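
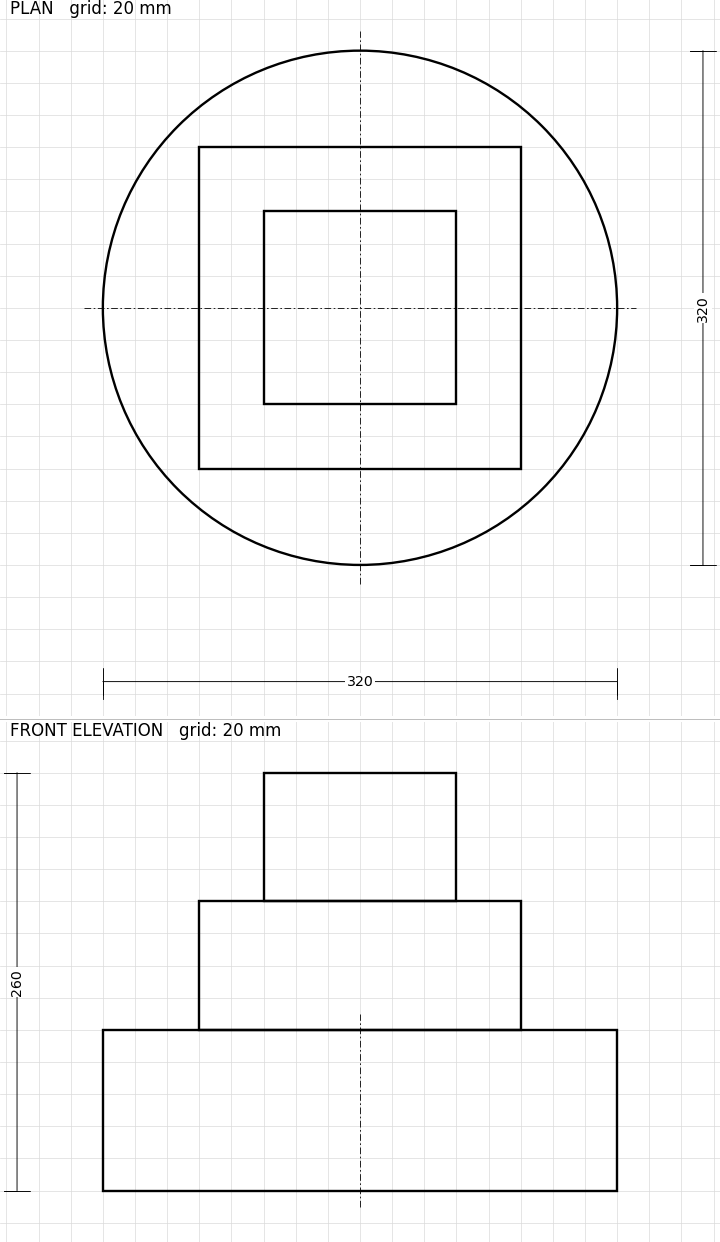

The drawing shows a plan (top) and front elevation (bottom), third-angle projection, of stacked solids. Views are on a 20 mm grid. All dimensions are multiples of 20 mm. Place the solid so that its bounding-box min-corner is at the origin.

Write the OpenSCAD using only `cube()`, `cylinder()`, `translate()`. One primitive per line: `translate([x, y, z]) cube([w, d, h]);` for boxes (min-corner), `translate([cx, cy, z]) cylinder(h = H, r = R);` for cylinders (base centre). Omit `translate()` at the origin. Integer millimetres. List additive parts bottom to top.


translate([160, 160, 0]) cylinder(h = 100, r = 160);
translate([60, 60, 100]) cube([200, 200, 80]);
translate([100, 100, 180]) cube([120, 120, 80]);


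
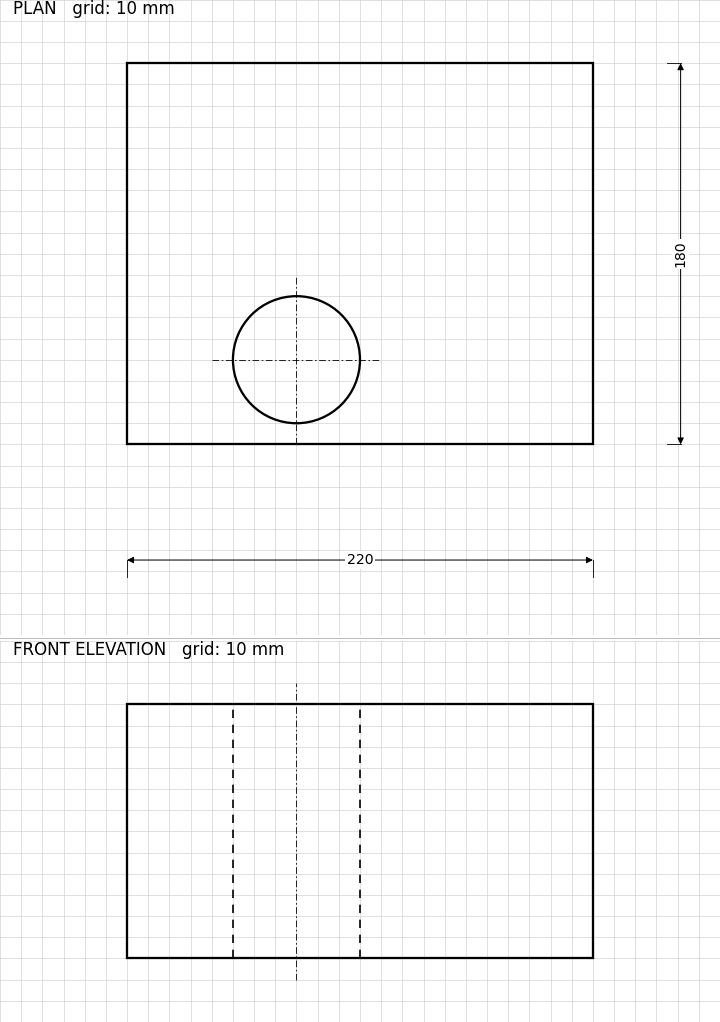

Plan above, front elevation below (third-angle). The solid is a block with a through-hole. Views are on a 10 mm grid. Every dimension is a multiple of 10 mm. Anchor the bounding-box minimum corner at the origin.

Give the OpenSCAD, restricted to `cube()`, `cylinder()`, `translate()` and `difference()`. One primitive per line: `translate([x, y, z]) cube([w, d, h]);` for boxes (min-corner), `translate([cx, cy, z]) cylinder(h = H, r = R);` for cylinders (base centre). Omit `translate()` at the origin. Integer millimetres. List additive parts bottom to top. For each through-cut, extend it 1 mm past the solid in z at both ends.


difference() {
  cube([220, 180, 120]);
  translate([80, 40, -1]) cylinder(h = 122, r = 30);
}


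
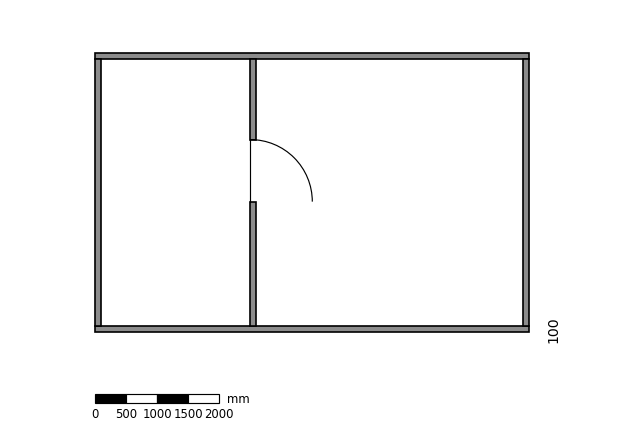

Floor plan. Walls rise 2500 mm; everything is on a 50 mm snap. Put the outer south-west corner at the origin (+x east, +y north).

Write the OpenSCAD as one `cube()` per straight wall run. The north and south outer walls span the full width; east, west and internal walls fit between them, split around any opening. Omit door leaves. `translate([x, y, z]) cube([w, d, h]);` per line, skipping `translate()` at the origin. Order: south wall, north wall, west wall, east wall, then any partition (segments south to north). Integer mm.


cube([7000, 100, 2500]);
translate([0, 4400, 0]) cube([7000, 100, 2500]);
translate([0, 100, 0]) cube([100, 4300, 2500]);
translate([6900, 100, 0]) cube([100, 4300, 2500]);
translate([2500, 100, 0]) cube([100, 2000, 2500]);
translate([2500, 3100, 0]) cube([100, 1300, 2500]);


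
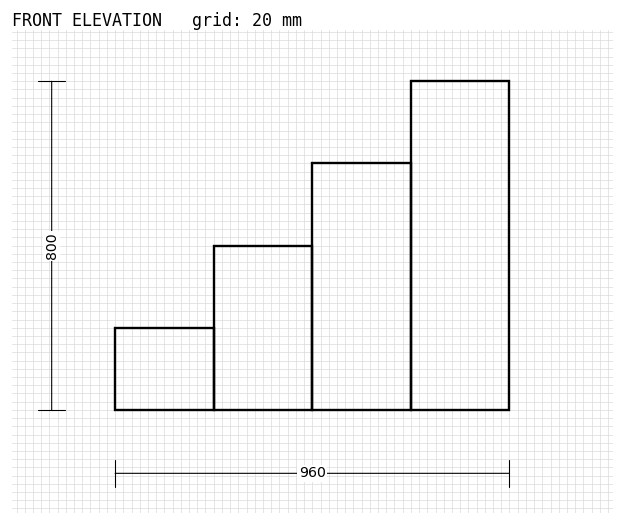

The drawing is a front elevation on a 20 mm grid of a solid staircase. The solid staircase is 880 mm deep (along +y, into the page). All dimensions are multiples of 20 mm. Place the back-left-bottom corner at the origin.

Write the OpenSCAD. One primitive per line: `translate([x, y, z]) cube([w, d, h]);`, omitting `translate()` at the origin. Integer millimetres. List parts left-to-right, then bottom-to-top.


cube([240, 880, 200]);
translate([240, 0, 0]) cube([240, 880, 400]);
translate([480, 0, 0]) cube([240, 880, 600]);
translate([720, 0, 0]) cube([240, 880, 800]);


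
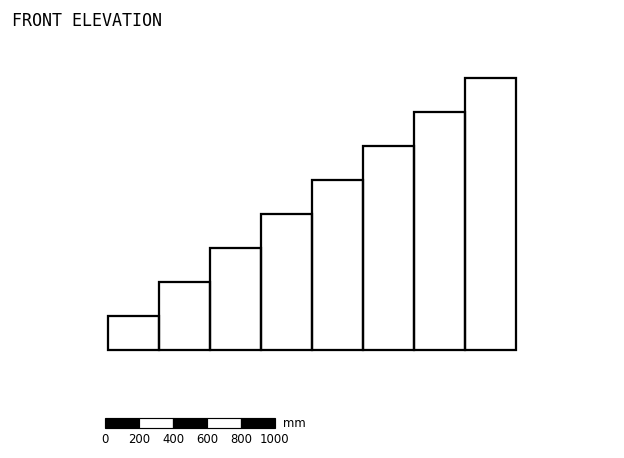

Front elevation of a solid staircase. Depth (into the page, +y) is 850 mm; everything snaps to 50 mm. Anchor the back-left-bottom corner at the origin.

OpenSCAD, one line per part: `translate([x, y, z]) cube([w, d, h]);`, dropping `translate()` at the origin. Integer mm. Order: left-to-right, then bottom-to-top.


cube([300, 850, 200]);
translate([300, 0, 0]) cube([300, 850, 400]);
translate([600, 0, 0]) cube([300, 850, 600]);
translate([900, 0, 0]) cube([300, 850, 800]);
translate([1200, 0, 0]) cube([300, 850, 1000]);
translate([1500, 0, 0]) cube([300, 850, 1200]);
translate([1800, 0, 0]) cube([300, 850, 1400]);
translate([2100, 0, 0]) cube([300, 850, 1600]);


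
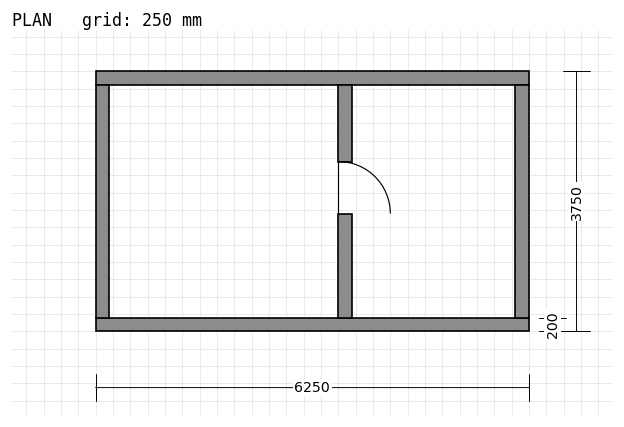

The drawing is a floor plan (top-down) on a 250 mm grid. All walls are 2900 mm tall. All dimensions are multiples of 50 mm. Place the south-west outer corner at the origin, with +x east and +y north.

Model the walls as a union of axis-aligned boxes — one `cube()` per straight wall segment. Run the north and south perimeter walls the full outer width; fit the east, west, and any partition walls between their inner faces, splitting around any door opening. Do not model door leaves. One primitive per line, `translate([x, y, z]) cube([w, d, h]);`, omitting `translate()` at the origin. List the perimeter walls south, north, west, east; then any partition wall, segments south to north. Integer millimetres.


cube([6250, 200, 2900]);
translate([0, 3550, 0]) cube([6250, 200, 2900]);
translate([0, 200, 0]) cube([200, 3350, 2900]);
translate([6050, 200, 0]) cube([200, 3350, 2900]);
translate([3500, 200, 0]) cube([200, 1500, 2900]);
translate([3500, 2450, 0]) cube([200, 1100, 2900]);


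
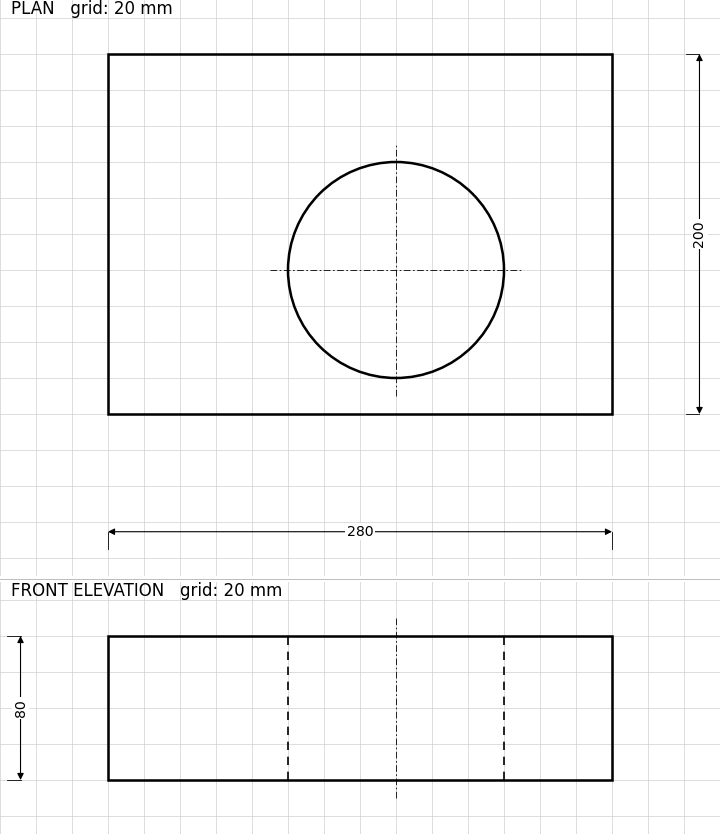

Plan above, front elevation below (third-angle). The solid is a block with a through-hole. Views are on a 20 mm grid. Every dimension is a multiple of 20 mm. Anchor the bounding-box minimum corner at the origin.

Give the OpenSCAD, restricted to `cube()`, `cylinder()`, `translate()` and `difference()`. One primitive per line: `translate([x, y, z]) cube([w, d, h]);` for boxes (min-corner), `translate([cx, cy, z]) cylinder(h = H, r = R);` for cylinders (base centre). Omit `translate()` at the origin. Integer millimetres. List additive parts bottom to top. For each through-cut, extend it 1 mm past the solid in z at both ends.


difference() {
  cube([280, 200, 80]);
  translate([160, 80, -1]) cylinder(h = 82, r = 60);
}


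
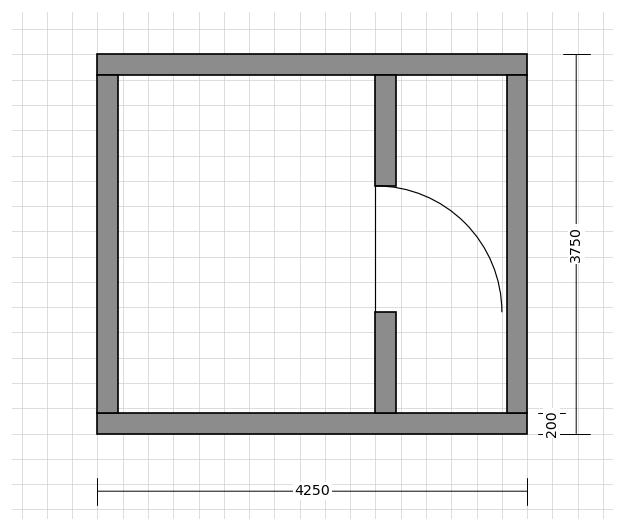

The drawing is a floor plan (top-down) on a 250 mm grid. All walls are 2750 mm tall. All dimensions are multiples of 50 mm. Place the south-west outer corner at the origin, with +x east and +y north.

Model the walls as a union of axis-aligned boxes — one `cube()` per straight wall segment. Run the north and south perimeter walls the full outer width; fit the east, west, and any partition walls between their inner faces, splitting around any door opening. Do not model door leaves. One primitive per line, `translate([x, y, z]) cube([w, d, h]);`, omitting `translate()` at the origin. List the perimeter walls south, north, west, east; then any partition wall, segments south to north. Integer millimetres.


cube([4250, 200, 2750]);
translate([0, 3550, 0]) cube([4250, 200, 2750]);
translate([0, 200, 0]) cube([200, 3350, 2750]);
translate([4050, 200, 0]) cube([200, 3350, 2750]);
translate([2750, 200, 0]) cube([200, 1000, 2750]);
translate([2750, 2450, 0]) cube([200, 1100, 2750]);


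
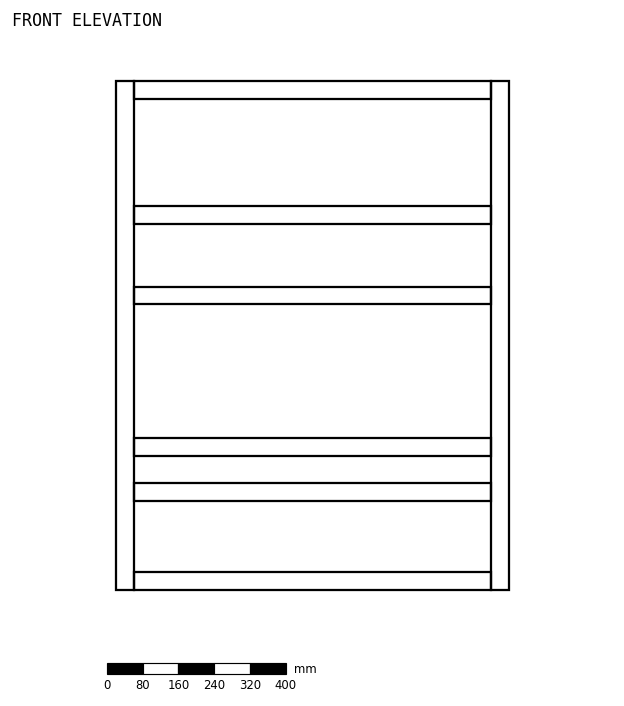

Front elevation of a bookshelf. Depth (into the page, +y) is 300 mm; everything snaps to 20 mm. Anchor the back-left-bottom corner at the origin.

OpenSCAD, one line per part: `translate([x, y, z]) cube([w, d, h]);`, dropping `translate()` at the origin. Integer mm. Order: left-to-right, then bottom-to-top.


cube([40, 300, 1140]);
translate([40, 0, 0]) cube([800, 300, 40]);
translate([40, 0, 200]) cube([800, 300, 40]);
translate([40, 0, 300]) cube([800, 300, 40]);
translate([40, 0, 640]) cube([800, 300, 40]);
translate([40, 0, 820]) cube([800, 300, 40]);
translate([40, 0, 1100]) cube([800, 300, 40]);
translate([840, 0, 0]) cube([40, 300, 1140]);


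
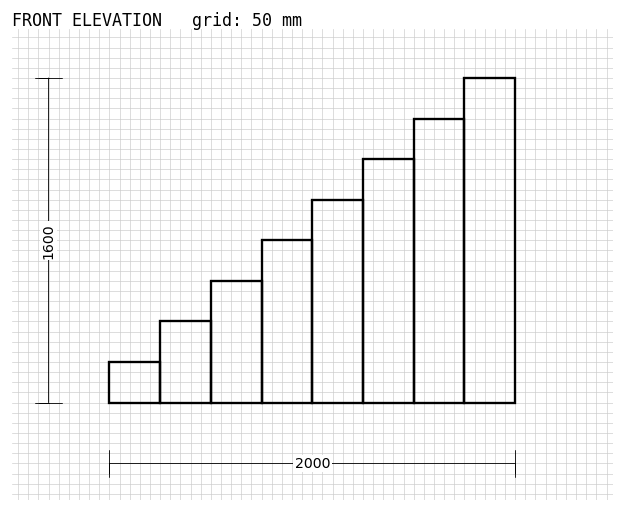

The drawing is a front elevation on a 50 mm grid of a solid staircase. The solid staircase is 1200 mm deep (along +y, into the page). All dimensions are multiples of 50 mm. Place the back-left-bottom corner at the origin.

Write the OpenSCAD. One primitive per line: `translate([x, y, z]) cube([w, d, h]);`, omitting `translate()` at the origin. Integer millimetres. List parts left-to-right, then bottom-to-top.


cube([250, 1200, 200]);
translate([250, 0, 0]) cube([250, 1200, 400]);
translate([500, 0, 0]) cube([250, 1200, 600]);
translate([750, 0, 0]) cube([250, 1200, 800]);
translate([1000, 0, 0]) cube([250, 1200, 1000]);
translate([1250, 0, 0]) cube([250, 1200, 1200]);
translate([1500, 0, 0]) cube([250, 1200, 1400]);
translate([1750, 0, 0]) cube([250, 1200, 1600]);


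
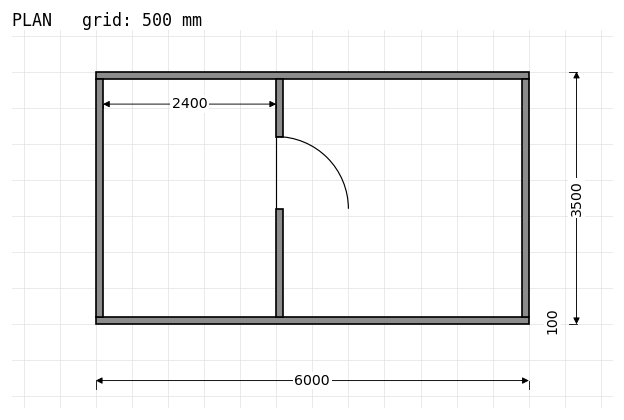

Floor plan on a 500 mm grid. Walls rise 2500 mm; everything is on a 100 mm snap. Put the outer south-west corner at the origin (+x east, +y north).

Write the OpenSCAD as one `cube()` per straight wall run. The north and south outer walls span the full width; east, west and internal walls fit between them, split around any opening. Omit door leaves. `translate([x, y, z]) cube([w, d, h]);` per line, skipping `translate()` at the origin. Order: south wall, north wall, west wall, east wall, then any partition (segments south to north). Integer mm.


cube([6000, 100, 2500]);
translate([0, 3400, 0]) cube([6000, 100, 2500]);
translate([0, 100, 0]) cube([100, 3300, 2500]);
translate([5900, 100, 0]) cube([100, 3300, 2500]);
translate([2500, 100, 0]) cube([100, 1500, 2500]);
translate([2500, 2600, 0]) cube([100, 800, 2500]);


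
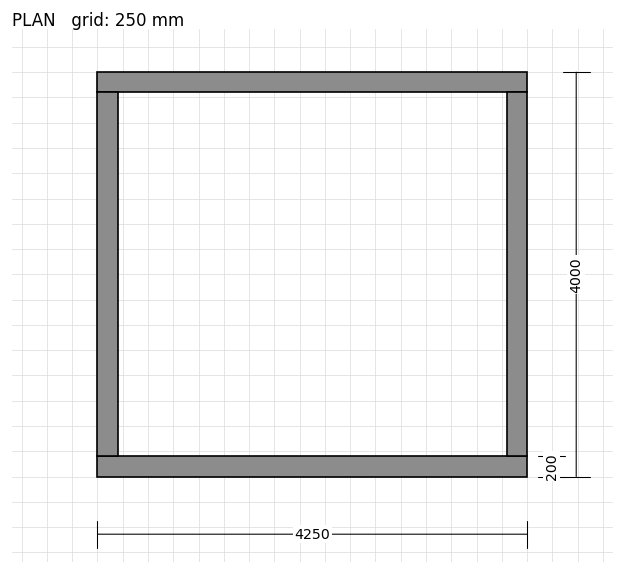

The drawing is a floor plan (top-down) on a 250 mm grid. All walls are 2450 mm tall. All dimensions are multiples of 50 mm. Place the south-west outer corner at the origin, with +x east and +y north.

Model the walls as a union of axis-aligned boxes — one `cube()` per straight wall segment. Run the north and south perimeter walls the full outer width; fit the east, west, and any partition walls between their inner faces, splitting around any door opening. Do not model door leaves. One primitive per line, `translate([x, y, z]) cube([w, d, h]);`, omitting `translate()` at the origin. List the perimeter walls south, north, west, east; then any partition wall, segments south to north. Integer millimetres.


cube([4250, 200, 2450]);
translate([0, 3800, 0]) cube([4250, 200, 2450]);
translate([0, 200, 0]) cube([200, 3600, 2450]);
translate([4050, 200, 0]) cube([200, 3600, 2450]);


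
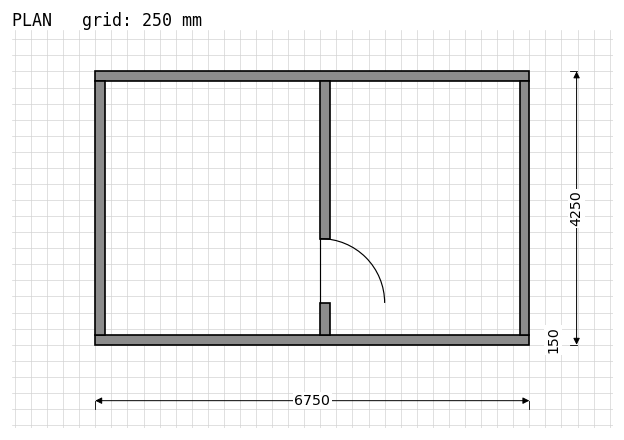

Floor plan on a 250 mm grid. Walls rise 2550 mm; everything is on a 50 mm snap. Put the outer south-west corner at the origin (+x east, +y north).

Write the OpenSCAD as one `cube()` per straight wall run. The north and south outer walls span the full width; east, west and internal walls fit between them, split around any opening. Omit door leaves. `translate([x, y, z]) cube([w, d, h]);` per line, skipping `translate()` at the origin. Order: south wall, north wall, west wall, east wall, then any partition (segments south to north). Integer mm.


cube([6750, 150, 2550]);
translate([0, 4100, 0]) cube([6750, 150, 2550]);
translate([0, 150, 0]) cube([150, 3950, 2550]);
translate([6600, 150, 0]) cube([150, 3950, 2550]);
translate([3500, 150, 0]) cube([150, 500, 2550]);
translate([3500, 1650, 0]) cube([150, 2450, 2550]);


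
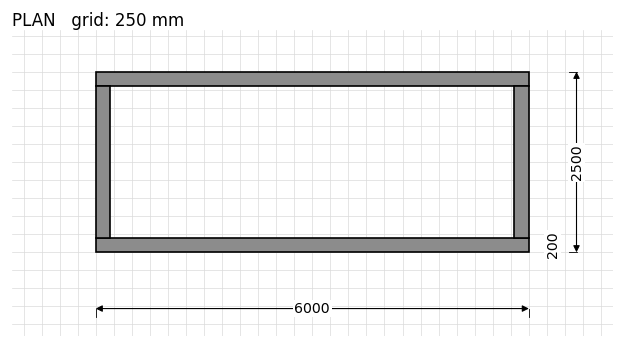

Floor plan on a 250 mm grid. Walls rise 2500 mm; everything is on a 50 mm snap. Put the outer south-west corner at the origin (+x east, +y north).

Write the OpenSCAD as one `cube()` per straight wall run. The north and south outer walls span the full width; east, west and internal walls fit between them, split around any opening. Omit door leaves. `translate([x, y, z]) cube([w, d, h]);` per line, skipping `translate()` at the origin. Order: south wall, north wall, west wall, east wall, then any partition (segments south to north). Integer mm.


cube([6000, 200, 2500]);
translate([0, 2300, 0]) cube([6000, 200, 2500]);
translate([0, 200, 0]) cube([200, 2100, 2500]);
translate([5800, 200, 0]) cube([200, 2100, 2500]);


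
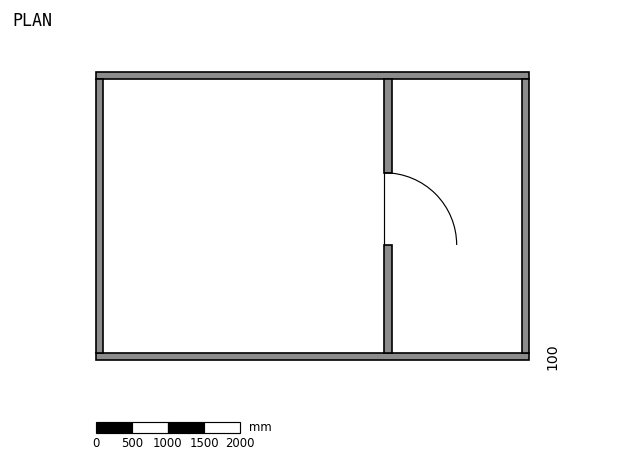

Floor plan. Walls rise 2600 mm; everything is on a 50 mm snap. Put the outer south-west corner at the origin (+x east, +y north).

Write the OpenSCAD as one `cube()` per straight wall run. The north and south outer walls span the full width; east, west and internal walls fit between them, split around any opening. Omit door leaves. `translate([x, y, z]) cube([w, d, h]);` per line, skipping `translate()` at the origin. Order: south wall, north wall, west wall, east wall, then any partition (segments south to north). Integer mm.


cube([6000, 100, 2600]);
translate([0, 3900, 0]) cube([6000, 100, 2600]);
translate([0, 100, 0]) cube([100, 3800, 2600]);
translate([5900, 100, 0]) cube([100, 3800, 2600]);
translate([4000, 100, 0]) cube([100, 1500, 2600]);
translate([4000, 2600, 0]) cube([100, 1300, 2600]);


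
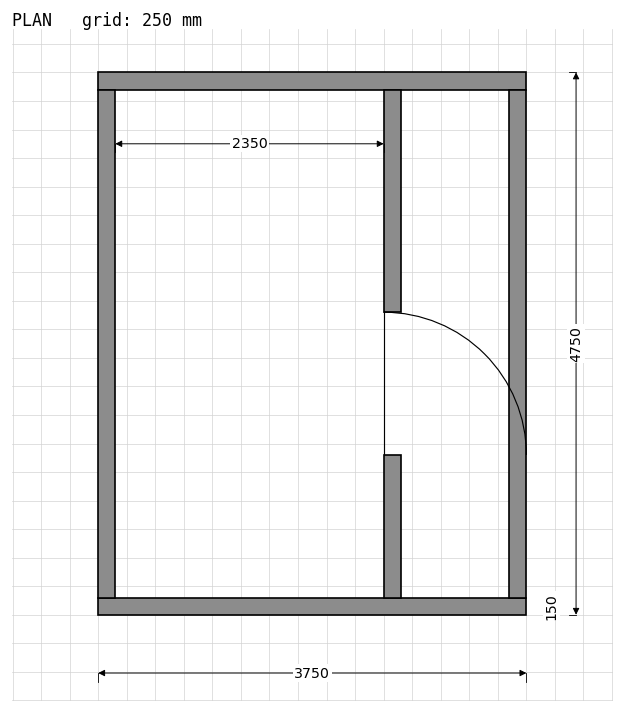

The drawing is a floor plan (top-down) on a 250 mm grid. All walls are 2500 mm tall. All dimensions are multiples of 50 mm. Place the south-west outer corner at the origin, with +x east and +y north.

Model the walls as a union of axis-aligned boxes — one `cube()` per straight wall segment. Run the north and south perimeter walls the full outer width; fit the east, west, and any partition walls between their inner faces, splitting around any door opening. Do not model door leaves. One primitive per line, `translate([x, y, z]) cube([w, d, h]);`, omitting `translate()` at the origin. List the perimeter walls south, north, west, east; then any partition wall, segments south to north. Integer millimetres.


cube([3750, 150, 2500]);
translate([0, 4600, 0]) cube([3750, 150, 2500]);
translate([0, 150, 0]) cube([150, 4450, 2500]);
translate([3600, 150, 0]) cube([150, 4450, 2500]);
translate([2500, 150, 0]) cube([150, 1250, 2500]);
translate([2500, 2650, 0]) cube([150, 1950, 2500]);


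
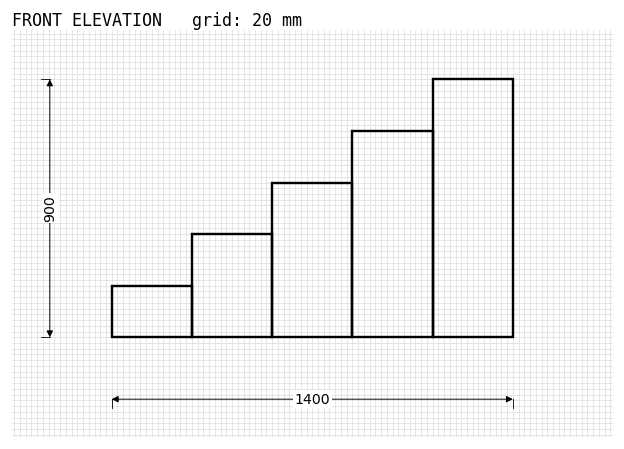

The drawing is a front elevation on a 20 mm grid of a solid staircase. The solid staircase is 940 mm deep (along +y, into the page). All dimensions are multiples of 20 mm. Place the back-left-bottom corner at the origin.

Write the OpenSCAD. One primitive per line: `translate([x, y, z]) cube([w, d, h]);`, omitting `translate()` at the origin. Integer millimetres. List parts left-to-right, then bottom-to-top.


cube([280, 940, 180]);
translate([280, 0, 0]) cube([280, 940, 360]);
translate([560, 0, 0]) cube([280, 940, 540]);
translate([840, 0, 0]) cube([280, 940, 720]);
translate([1120, 0, 0]) cube([280, 940, 900]);


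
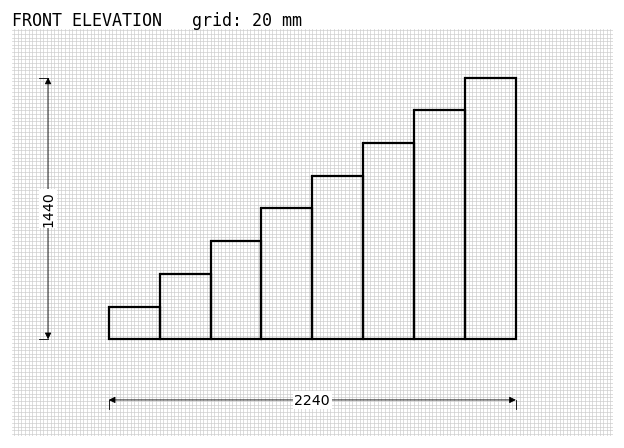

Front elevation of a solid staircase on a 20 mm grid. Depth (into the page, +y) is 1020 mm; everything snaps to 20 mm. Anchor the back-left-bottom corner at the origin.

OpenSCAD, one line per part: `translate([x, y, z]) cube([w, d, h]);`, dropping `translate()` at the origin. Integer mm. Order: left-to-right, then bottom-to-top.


cube([280, 1020, 180]);
translate([280, 0, 0]) cube([280, 1020, 360]);
translate([560, 0, 0]) cube([280, 1020, 540]);
translate([840, 0, 0]) cube([280, 1020, 720]);
translate([1120, 0, 0]) cube([280, 1020, 900]);
translate([1400, 0, 0]) cube([280, 1020, 1080]);
translate([1680, 0, 0]) cube([280, 1020, 1260]);
translate([1960, 0, 0]) cube([280, 1020, 1440]);


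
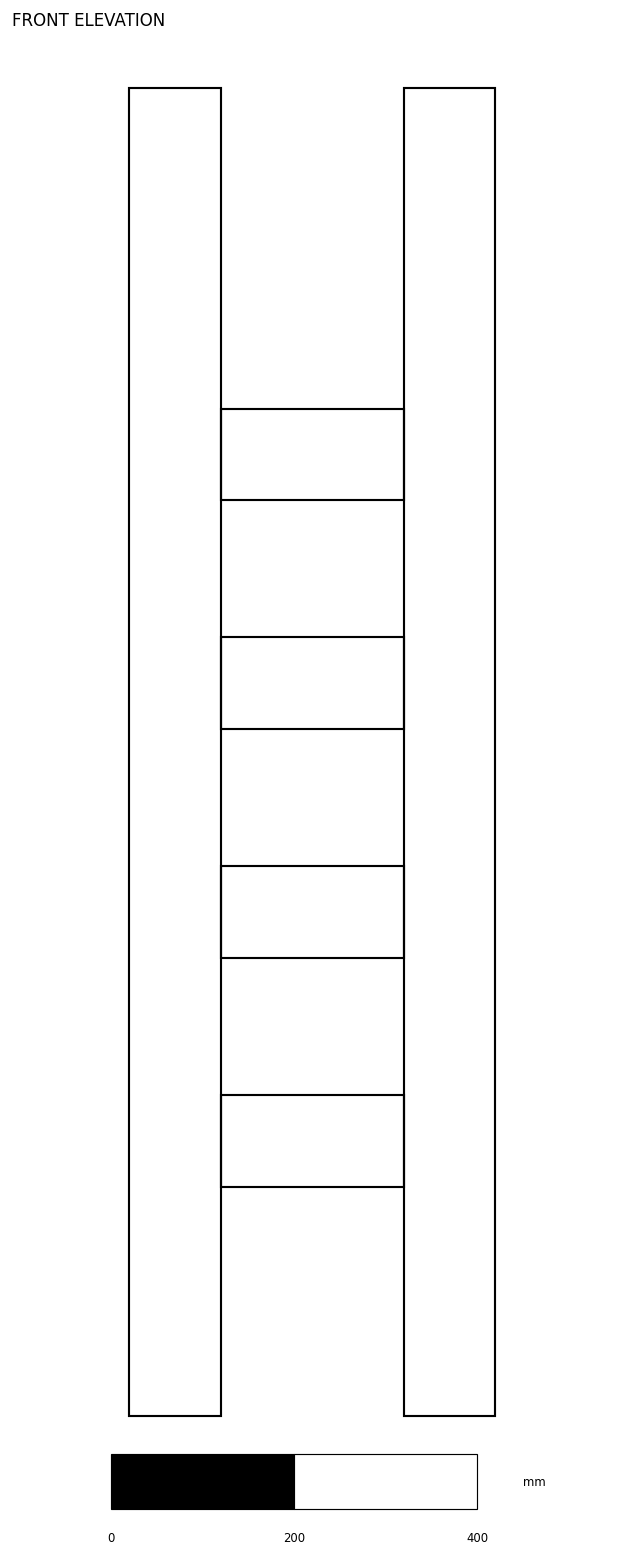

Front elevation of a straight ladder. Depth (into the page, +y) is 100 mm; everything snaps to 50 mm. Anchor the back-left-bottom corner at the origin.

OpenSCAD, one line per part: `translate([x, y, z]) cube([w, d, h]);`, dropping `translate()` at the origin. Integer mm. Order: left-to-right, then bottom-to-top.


cube([100, 100, 1450]);
translate([100, 0, 250]) cube([200, 100, 100]);
translate([100, 0, 500]) cube([200, 100, 100]);
translate([100, 0, 750]) cube([200, 100, 100]);
translate([100, 0, 1000]) cube([200, 100, 100]);
translate([300, 0, 0]) cube([100, 100, 1450]);


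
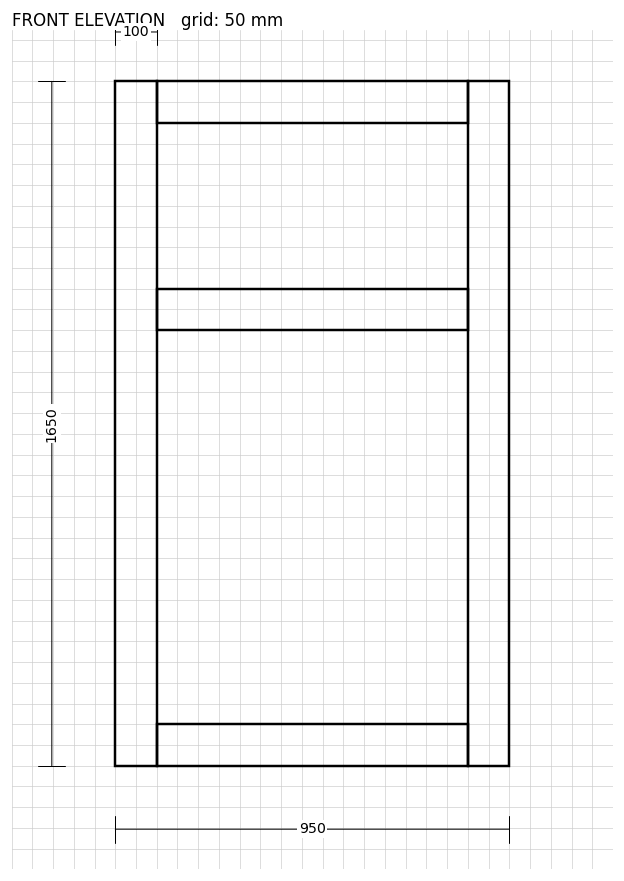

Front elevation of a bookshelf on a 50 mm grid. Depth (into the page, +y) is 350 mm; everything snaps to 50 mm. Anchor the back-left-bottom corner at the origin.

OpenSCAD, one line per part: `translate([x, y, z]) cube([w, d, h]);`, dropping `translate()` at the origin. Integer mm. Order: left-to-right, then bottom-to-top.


cube([100, 350, 1650]);
translate([100, 0, 0]) cube([750, 350, 100]);
translate([100, 0, 1050]) cube([750, 350, 100]);
translate([100, 0, 1550]) cube([750, 350, 100]);
translate([850, 0, 0]) cube([100, 350, 1650]);


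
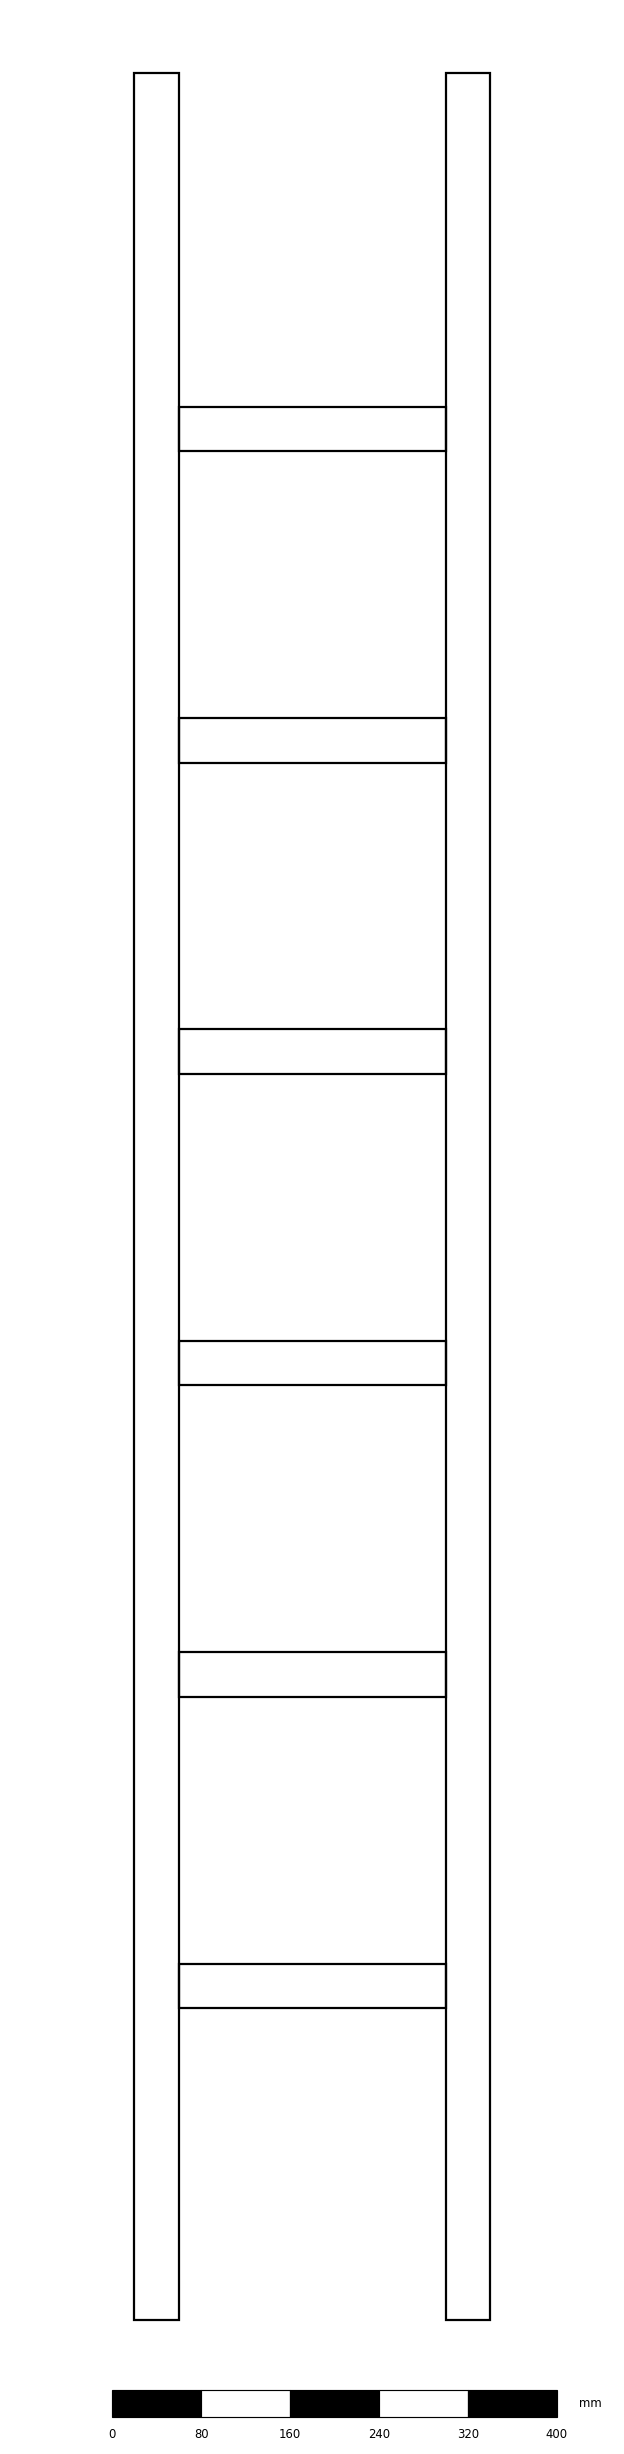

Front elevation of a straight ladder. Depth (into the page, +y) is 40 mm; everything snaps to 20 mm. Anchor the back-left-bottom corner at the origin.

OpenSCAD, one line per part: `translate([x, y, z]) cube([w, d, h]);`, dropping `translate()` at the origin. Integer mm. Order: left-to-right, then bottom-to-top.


cube([40, 40, 2020]);
translate([40, 0, 280]) cube([240, 40, 40]);
translate([40, 0, 560]) cube([240, 40, 40]);
translate([40, 0, 840]) cube([240, 40, 40]);
translate([40, 0, 1120]) cube([240, 40, 40]);
translate([40, 0, 1400]) cube([240, 40, 40]);
translate([40, 0, 1680]) cube([240, 40, 40]);
translate([280, 0, 0]) cube([40, 40, 2020]);


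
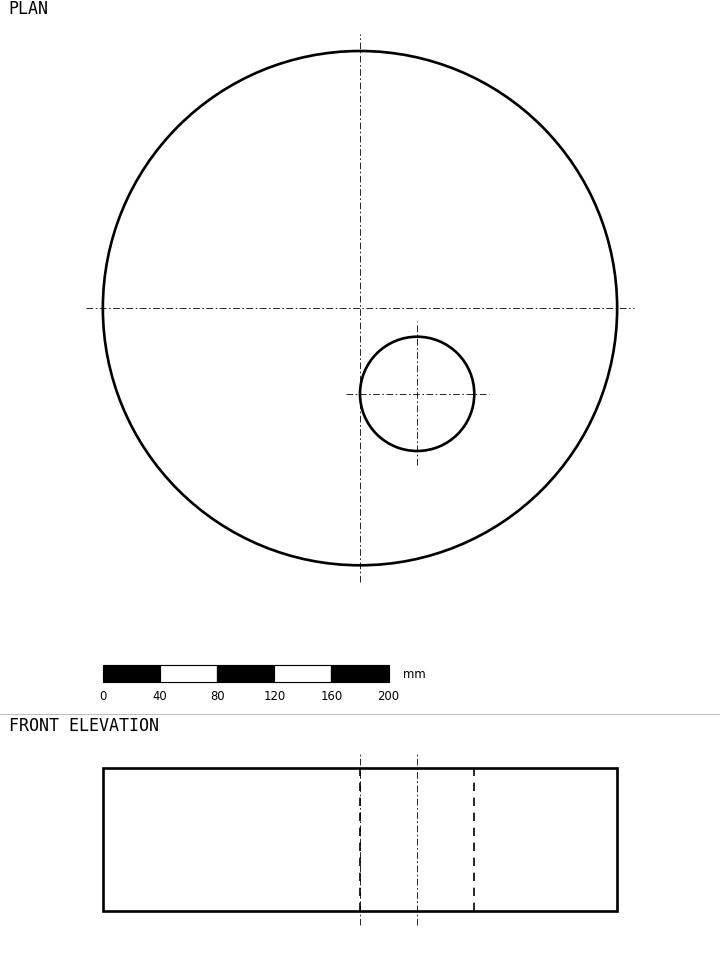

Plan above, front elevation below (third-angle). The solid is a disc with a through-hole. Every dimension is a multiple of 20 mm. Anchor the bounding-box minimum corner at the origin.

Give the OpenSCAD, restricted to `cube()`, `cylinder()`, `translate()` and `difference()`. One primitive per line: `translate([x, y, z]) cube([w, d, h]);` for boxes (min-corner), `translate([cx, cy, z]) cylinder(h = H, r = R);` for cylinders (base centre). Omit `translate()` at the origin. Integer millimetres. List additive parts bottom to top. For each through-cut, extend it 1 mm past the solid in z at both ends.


difference() {
  translate([180, 180, 0]) cylinder(h = 100, r = 180);
  translate([220, 120, -1]) cylinder(h = 102, r = 40);
}


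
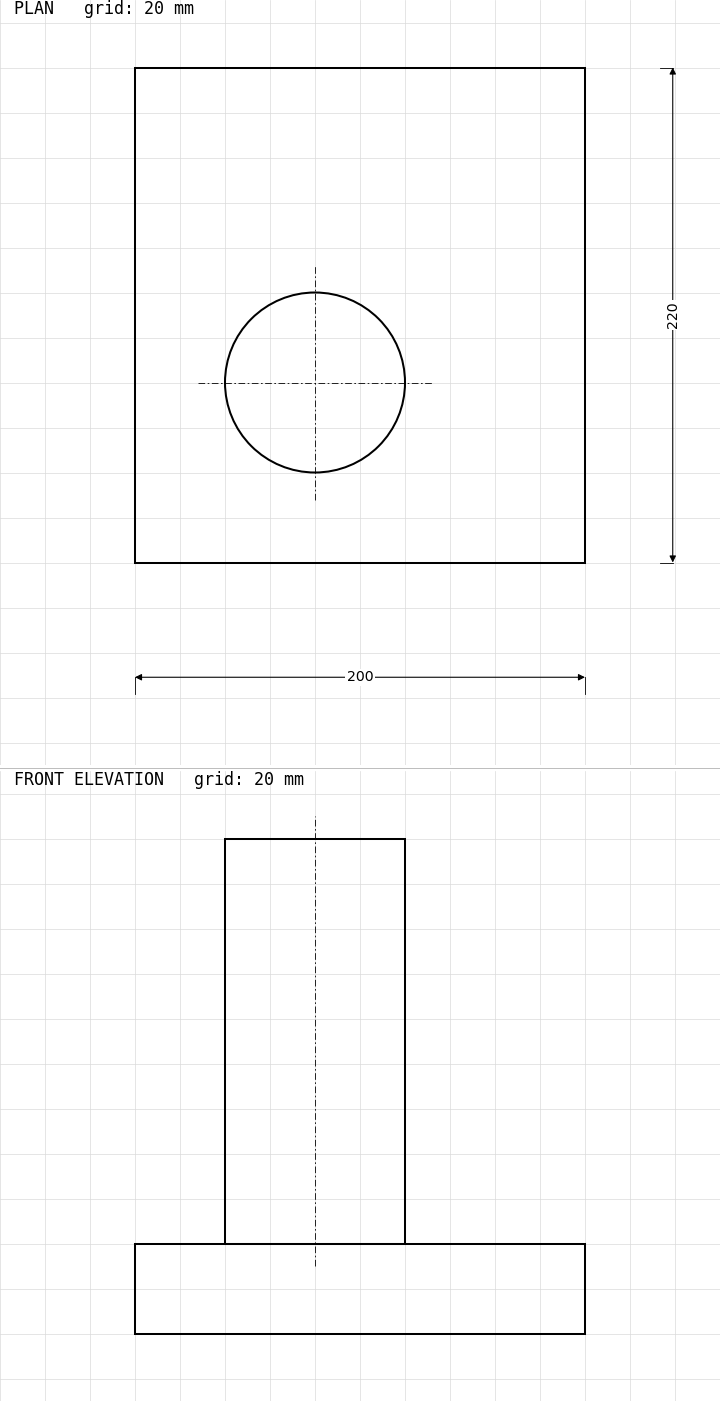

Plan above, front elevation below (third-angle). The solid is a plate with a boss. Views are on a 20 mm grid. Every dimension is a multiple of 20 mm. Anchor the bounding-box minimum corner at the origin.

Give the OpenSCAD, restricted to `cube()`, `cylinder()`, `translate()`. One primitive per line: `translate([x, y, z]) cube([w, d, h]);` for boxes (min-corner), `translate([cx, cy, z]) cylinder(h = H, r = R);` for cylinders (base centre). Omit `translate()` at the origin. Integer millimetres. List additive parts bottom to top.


cube([200, 220, 40]);
translate([80, 80, 40]) cylinder(h = 180, r = 40);


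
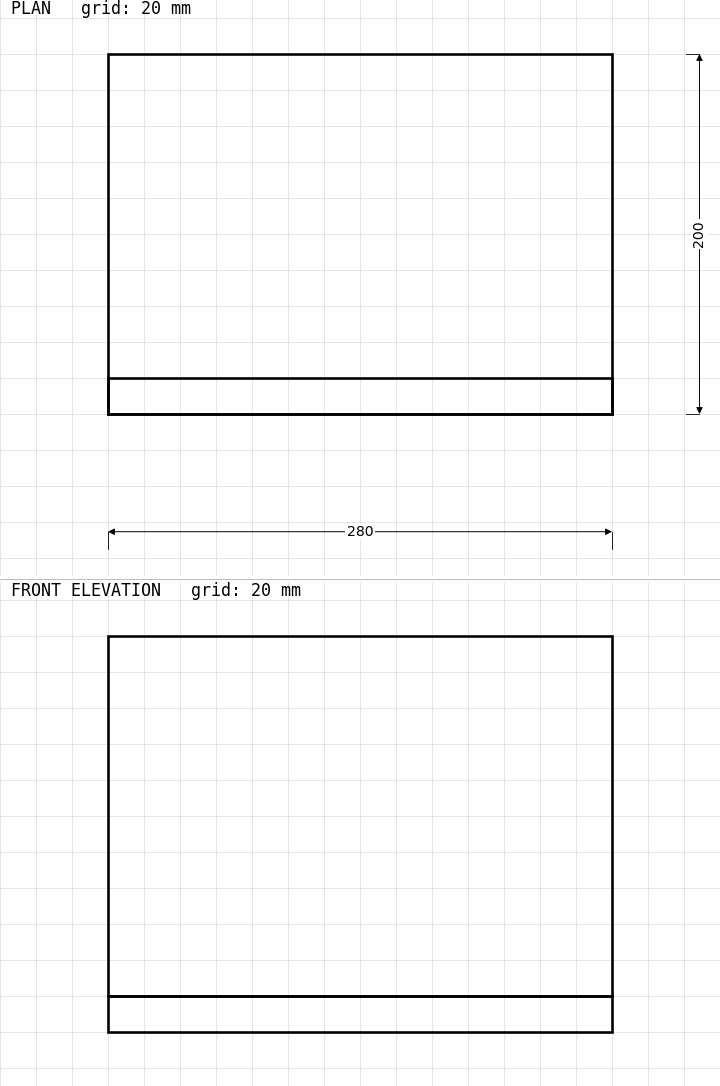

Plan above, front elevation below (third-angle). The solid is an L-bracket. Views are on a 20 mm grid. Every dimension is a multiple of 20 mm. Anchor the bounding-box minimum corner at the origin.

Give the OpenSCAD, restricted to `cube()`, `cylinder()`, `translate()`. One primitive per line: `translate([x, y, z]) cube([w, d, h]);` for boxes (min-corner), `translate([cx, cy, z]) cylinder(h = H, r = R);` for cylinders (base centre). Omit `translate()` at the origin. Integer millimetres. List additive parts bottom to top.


cube([280, 200, 20]);
translate([0, 0, 20]) cube([280, 20, 200]);


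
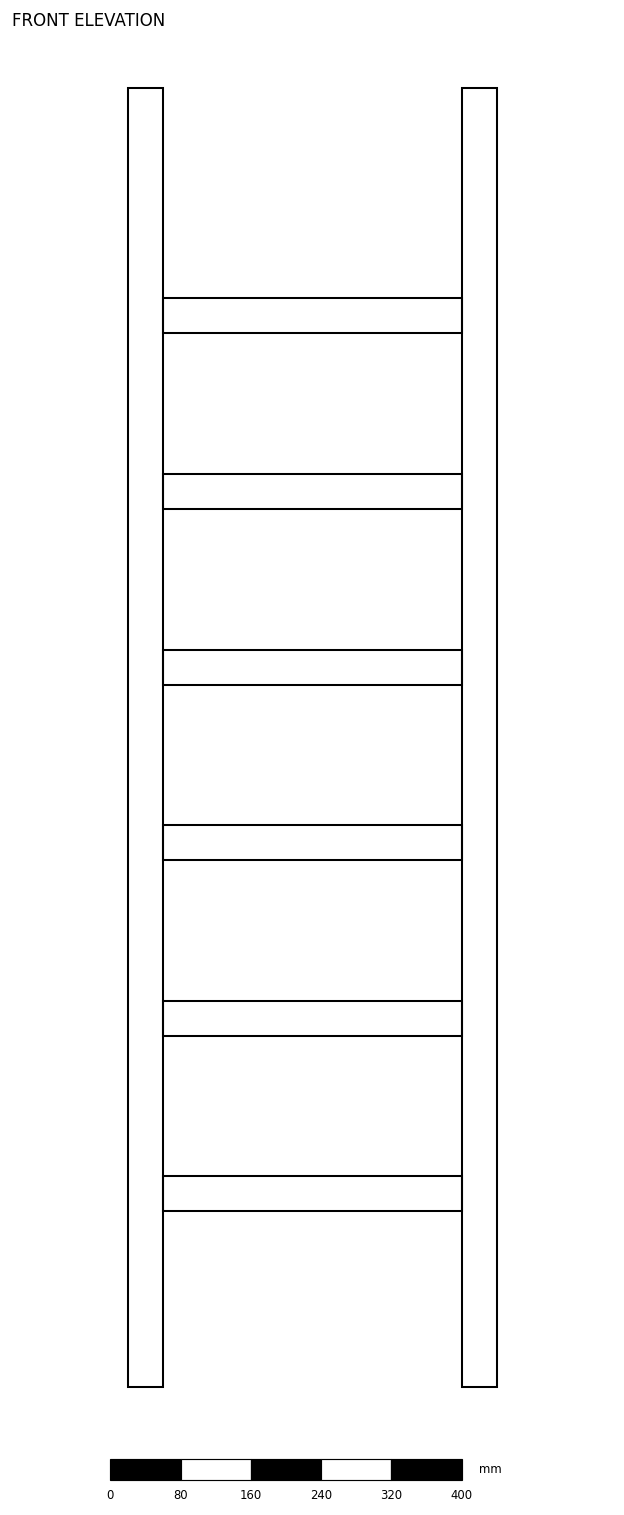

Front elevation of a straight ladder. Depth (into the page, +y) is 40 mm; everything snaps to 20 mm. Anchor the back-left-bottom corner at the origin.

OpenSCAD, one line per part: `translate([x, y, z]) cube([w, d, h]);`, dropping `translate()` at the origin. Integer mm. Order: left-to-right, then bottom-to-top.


cube([40, 40, 1480]);
translate([40, 0, 200]) cube([340, 40, 40]);
translate([40, 0, 400]) cube([340, 40, 40]);
translate([40, 0, 600]) cube([340, 40, 40]);
translate([40, 0, 800]) cube([340, 40, 40]);
translate([40, 0, 1000]) cube([340, 40, 40]);
translate([40, 0, 1200]) cube([340, 40, 40]);
translate([380, 0, 0]) cube([40, 40, 1480]);


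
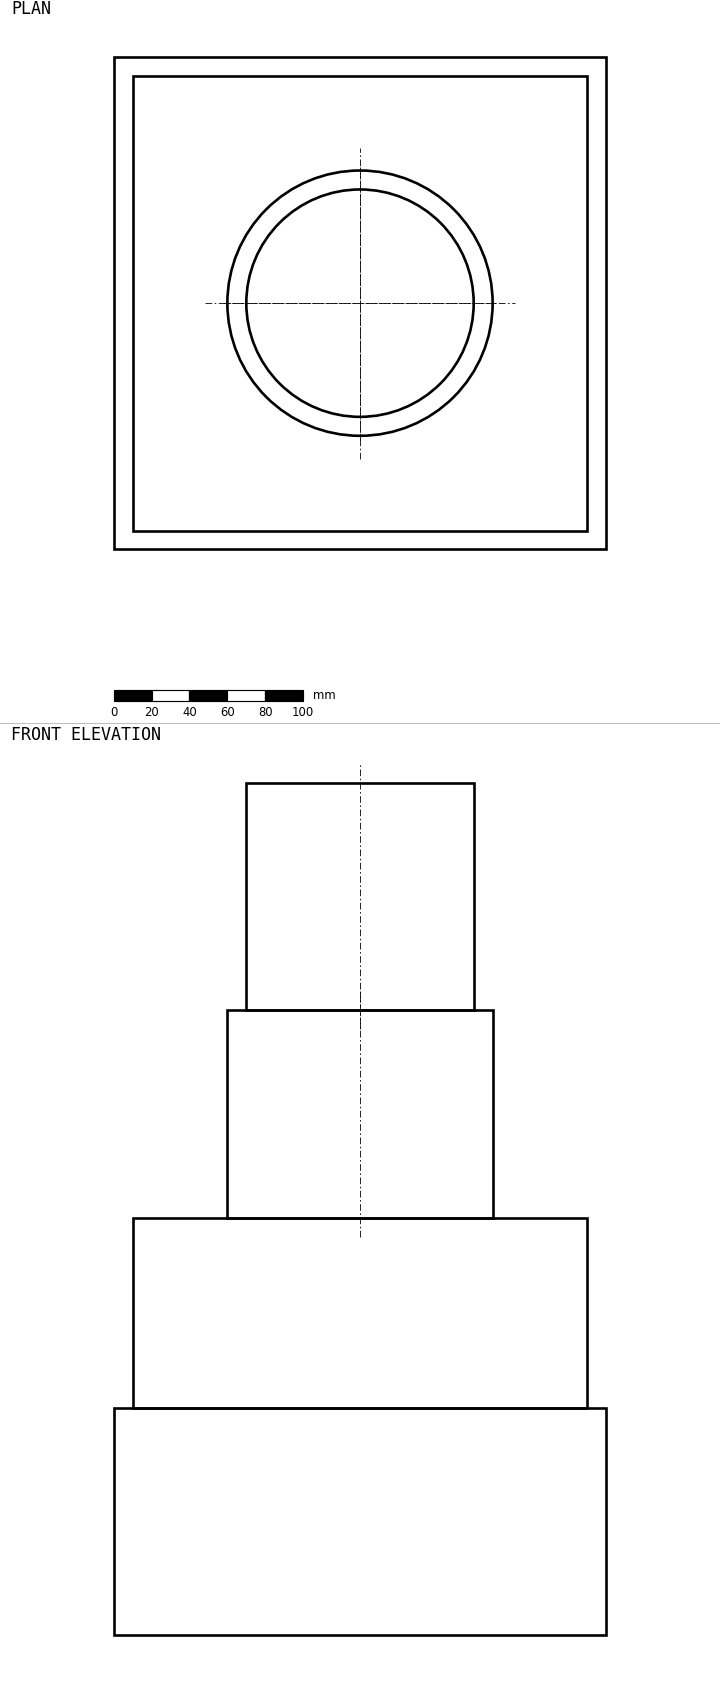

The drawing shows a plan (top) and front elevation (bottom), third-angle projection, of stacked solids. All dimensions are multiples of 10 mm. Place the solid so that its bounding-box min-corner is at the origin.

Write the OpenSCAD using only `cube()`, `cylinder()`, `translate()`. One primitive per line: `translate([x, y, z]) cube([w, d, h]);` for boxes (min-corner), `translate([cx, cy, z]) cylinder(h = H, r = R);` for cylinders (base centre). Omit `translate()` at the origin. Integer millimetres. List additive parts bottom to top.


cube([260, 260, 120]);
translate([10, 10, 120]) cube([240, 240, 100]);
translate([130, 130, 220]) cylinder(h = 110, r = 70);
translate([130, 130, 330]) cylinder(h = 120, r = 60);


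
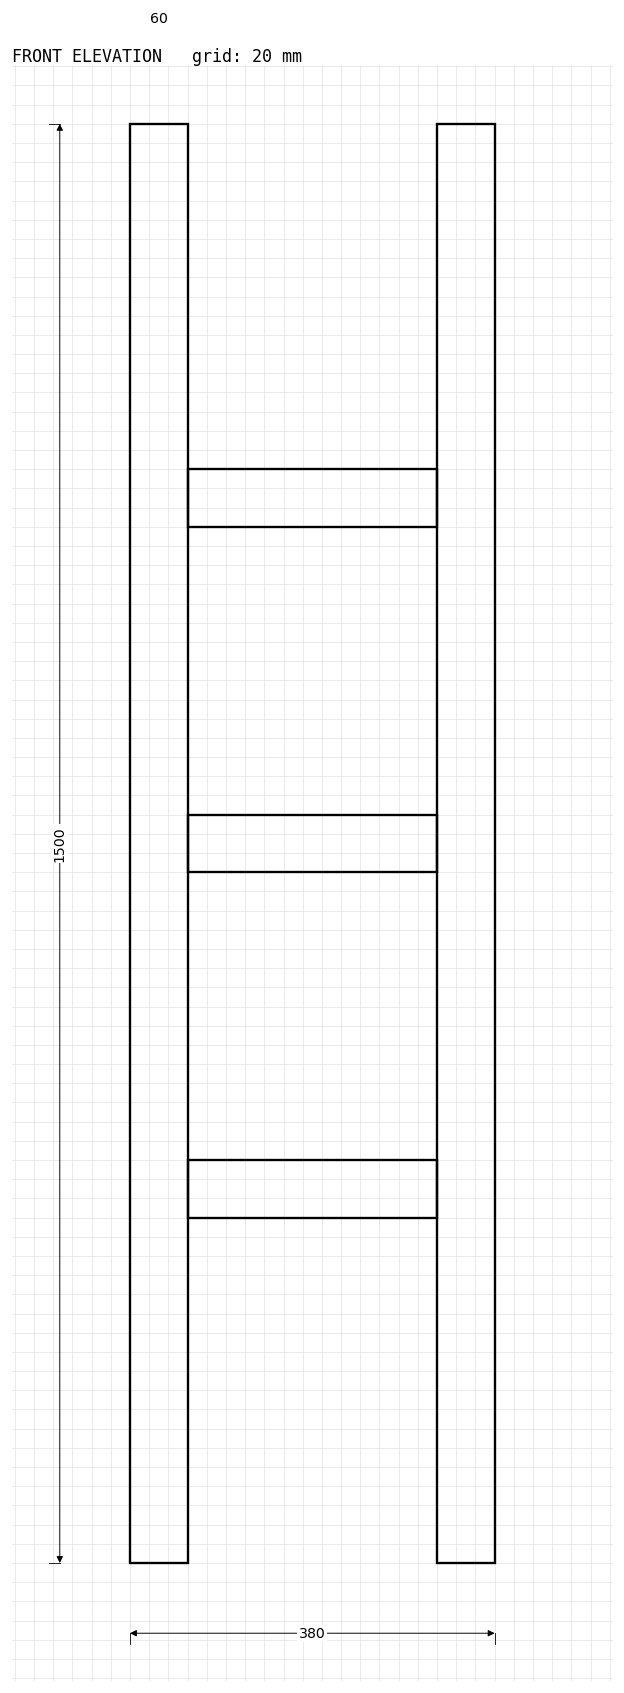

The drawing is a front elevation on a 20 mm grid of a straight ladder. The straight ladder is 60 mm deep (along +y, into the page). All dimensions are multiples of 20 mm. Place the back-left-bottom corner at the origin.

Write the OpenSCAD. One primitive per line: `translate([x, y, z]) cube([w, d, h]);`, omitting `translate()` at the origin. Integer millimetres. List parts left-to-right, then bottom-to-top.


cube([60, 60, 1500]);
translate([60, 0, 360]) cube([260, 60, 60]);
translate([60, 0, 720]) cube([260, 60, 60]);
translate([60, 0, 1080]) cube([260, 60, 60]);
translate([320, 0, 0]) cube([60, 60, 1500]);


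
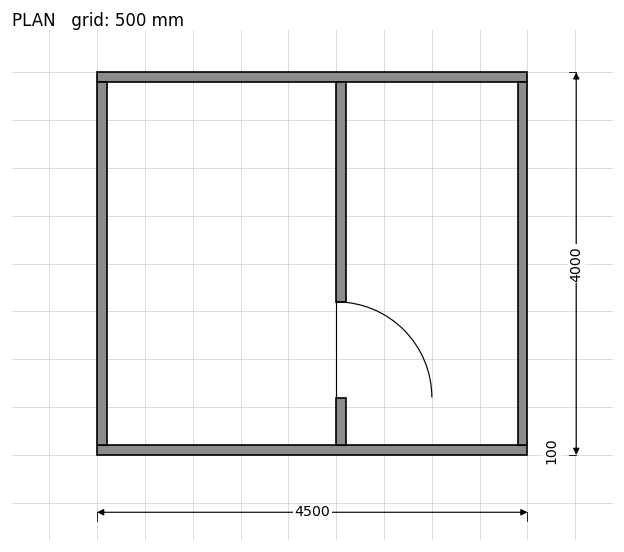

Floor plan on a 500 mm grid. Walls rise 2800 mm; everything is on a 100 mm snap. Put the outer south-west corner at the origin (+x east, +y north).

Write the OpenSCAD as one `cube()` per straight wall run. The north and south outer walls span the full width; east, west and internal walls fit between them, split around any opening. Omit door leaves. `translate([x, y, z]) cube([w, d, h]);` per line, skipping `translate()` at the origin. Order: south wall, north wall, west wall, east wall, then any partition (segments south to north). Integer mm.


cube([4500, 100, 2800]);
translate([0, 3900, 0]) cube([4500, 100, 2800]);
translate([0, 100, 0]) cube([100, 3800, 2800]);
translate([4400, 100, 0]) cube([100, 3800, 2800]);
translate([2500, 100, 0]) cube([100, 500, 2800]);
translate([2500, 1600, 0]) cube([100, 2300, 2800]);


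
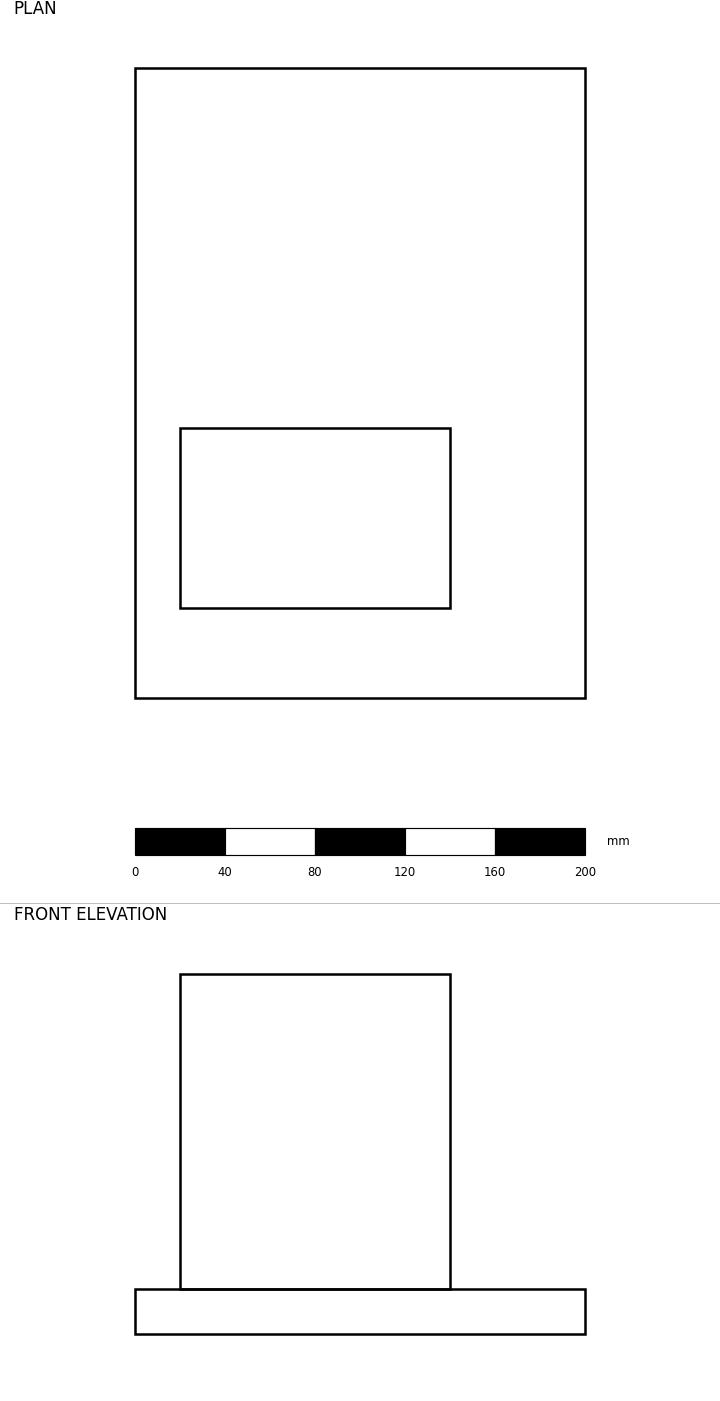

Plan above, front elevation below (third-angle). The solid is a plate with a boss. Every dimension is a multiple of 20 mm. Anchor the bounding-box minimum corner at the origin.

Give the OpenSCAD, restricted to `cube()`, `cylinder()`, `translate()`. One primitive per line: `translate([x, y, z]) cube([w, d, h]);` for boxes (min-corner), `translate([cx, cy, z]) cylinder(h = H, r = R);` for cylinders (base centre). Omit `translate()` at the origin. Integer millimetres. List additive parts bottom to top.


cube([200, 280, 20]);
translate([20, 40, 20]) cube([120, 80, 140]);


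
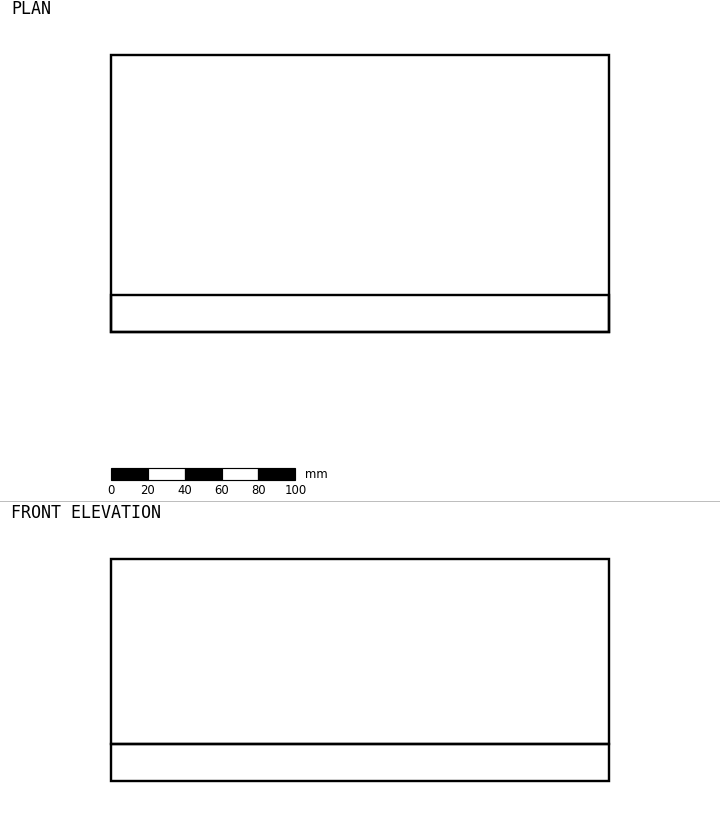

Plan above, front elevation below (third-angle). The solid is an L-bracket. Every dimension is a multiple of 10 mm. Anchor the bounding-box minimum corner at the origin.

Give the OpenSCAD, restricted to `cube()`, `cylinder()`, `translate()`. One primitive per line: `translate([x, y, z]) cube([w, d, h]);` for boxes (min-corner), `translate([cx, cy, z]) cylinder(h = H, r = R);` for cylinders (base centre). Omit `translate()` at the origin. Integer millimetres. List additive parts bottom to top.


cube([270, 150, 20]);
translate([0, 0, 20]) cube([270, 20, 100]);


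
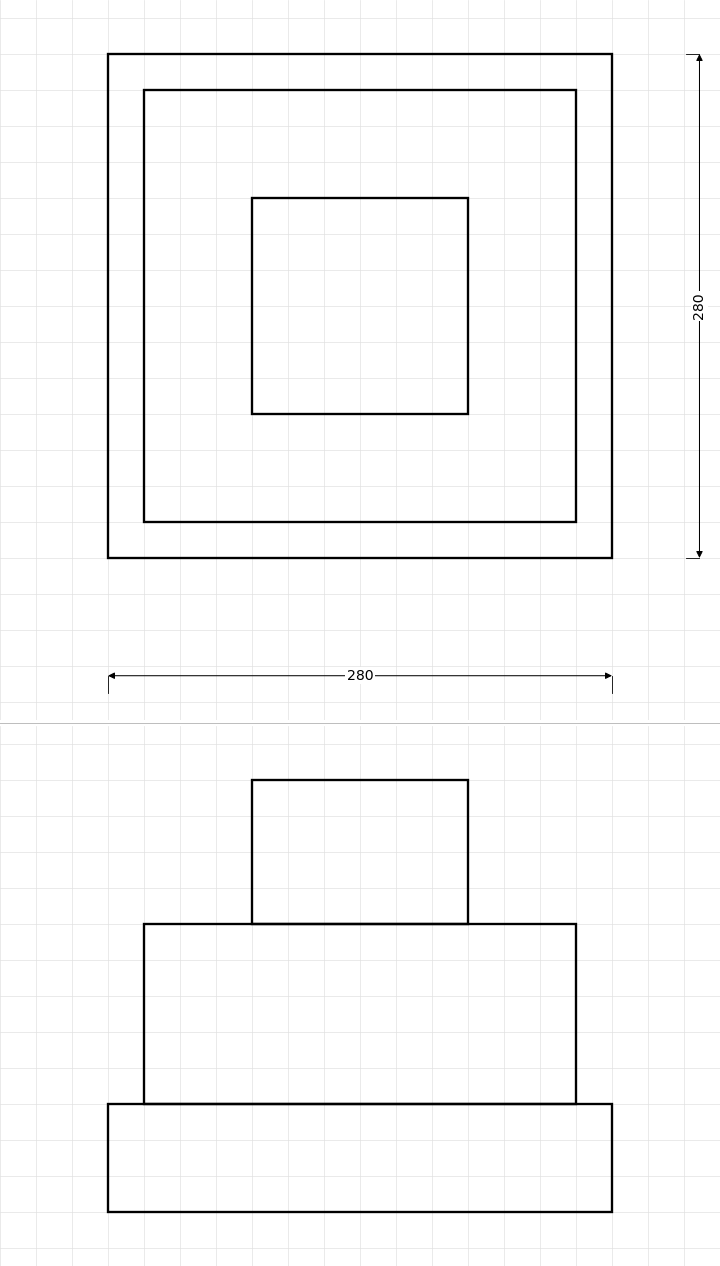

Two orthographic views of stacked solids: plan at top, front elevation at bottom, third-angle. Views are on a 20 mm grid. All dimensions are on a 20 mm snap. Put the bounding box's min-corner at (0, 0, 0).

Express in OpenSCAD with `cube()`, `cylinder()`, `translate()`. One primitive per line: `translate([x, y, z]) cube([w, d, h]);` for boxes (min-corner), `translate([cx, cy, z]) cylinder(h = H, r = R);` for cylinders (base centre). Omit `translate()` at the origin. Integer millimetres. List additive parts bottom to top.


cube([280, 280, 60]);
translate([20, 20, 60]) cube([240, 240, 100]);
translate([80, 80, 160]) cube([120, 120, 80]);


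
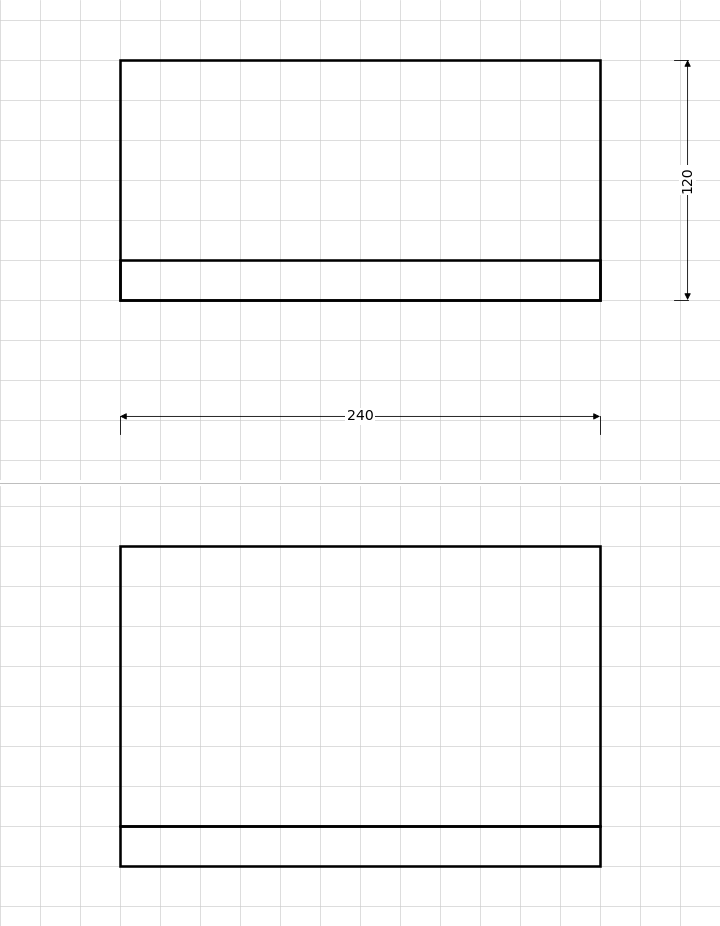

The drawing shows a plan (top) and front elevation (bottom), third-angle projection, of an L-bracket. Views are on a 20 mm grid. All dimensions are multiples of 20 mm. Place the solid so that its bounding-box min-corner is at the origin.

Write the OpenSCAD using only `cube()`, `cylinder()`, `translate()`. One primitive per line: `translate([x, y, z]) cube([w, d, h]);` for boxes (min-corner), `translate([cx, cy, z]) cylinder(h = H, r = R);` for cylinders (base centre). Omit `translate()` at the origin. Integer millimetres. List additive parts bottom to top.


cube([240, 120, 20]);
translate([0, 0, 20]) cube([240, 20, 140]);


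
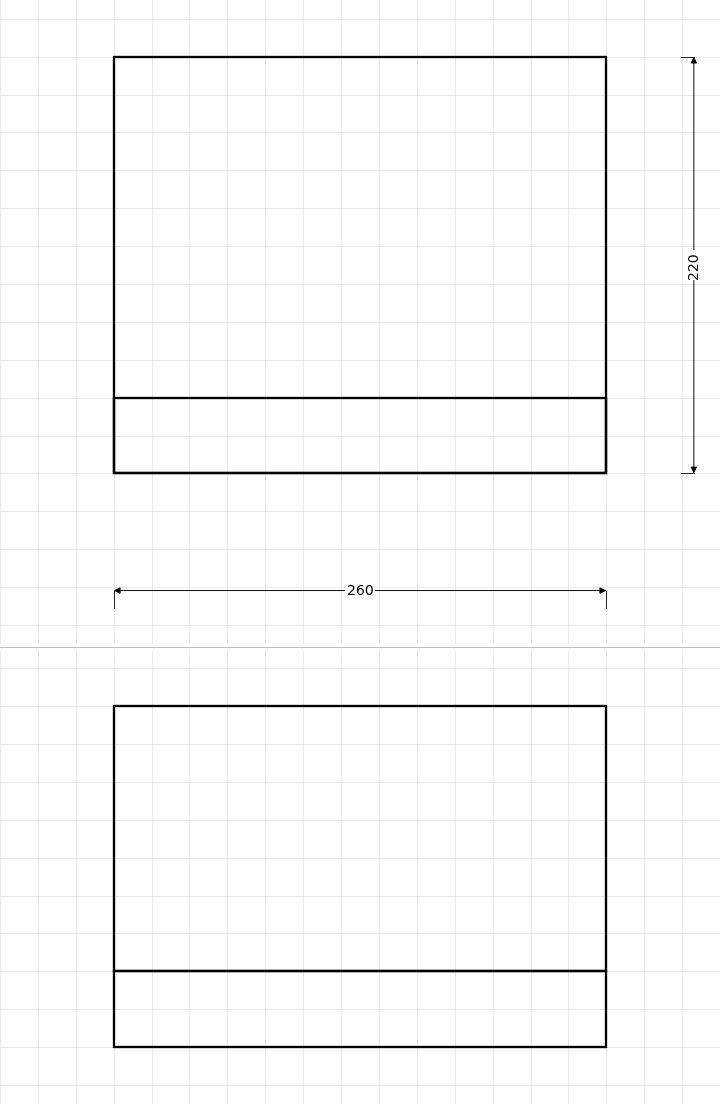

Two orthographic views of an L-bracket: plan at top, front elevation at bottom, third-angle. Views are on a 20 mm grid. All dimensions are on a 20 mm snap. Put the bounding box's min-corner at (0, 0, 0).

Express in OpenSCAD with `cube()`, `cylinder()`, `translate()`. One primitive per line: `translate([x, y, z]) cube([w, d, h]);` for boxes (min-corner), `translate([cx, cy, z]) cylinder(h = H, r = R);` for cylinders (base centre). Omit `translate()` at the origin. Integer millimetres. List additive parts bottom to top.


cube([260, 220, 40]);
translate([0, 0, 40]) cube([260, 40, 140]);


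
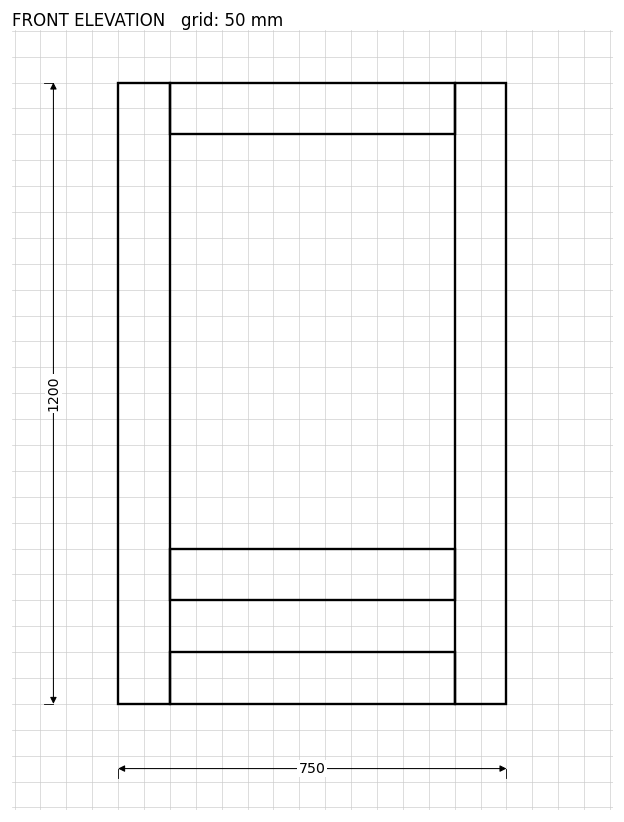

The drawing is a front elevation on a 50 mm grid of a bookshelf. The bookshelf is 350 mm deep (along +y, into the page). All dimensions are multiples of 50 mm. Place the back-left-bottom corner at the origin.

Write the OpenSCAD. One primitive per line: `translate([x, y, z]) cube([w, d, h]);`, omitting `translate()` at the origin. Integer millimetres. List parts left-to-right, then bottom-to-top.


cube([100, 350, 1200]);
translate([100, 0, 0]) cube([550, 350, 100]);
translate([100, 0, 200]) cube([550, 350, 100]);
translate([100, 0, 1100]) cube([550, 350, 100]);
translate([650, 0, 0]) cube([100, 350, 1200]);


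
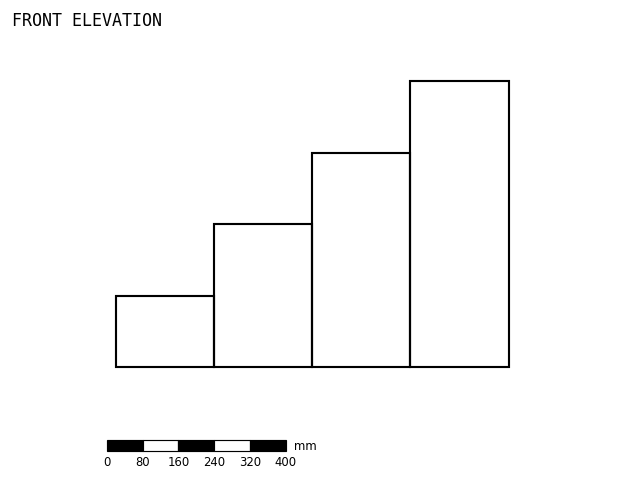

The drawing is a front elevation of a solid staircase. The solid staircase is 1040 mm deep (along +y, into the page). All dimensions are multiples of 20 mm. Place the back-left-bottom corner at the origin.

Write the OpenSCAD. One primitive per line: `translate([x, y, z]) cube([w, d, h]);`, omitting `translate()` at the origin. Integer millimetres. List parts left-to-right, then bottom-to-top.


cube([220, 1040, 160]);
translate([220, 0, 0]) cube([220, 1040, 320]);
translate([440, 0, 0]) cube([220, 1040, 480]);
translate([660, 0, 0]) cube([220, 1040, 640]);


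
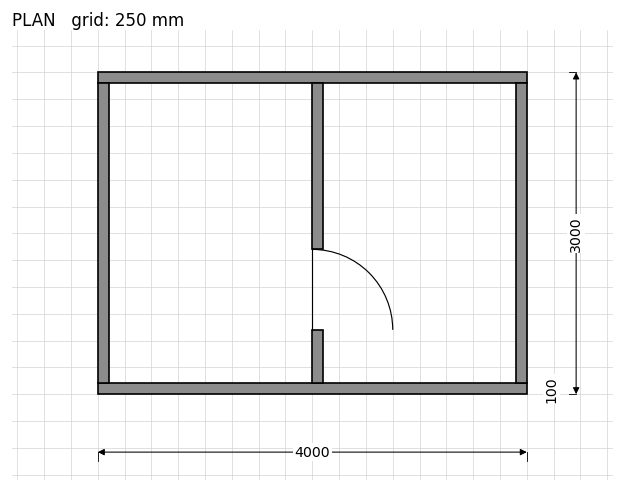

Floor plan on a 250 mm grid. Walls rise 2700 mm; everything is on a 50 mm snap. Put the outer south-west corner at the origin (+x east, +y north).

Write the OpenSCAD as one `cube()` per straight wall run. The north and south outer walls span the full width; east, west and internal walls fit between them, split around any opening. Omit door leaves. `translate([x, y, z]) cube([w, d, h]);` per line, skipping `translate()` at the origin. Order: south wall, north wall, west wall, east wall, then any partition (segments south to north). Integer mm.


cube([4000, 100, 2700]);
translate([0, 2900, 0]) cube([4000, 100, 2700]);
translate([0, 100, 0]) cube([100, 2800, 2700]);
translate([3900, 100, 0]) cube([100, 2800, 2700]);
translate([2000, 100, 0]) cube([100, 500, 2700]);
translate([2000, 1350, 0]) cube([100, 1550, 2700]);


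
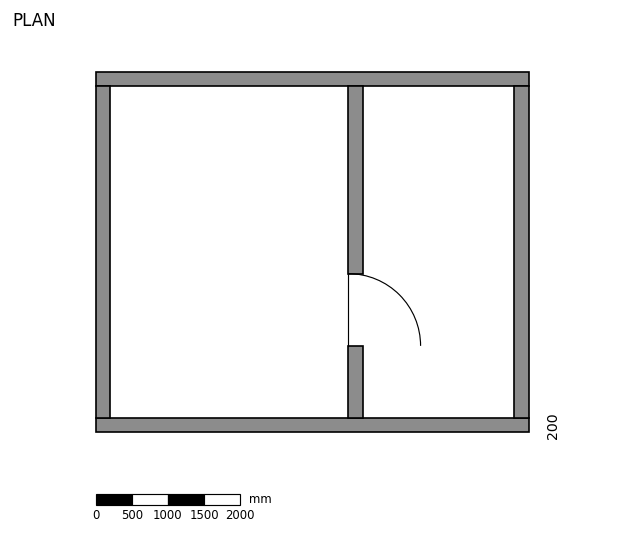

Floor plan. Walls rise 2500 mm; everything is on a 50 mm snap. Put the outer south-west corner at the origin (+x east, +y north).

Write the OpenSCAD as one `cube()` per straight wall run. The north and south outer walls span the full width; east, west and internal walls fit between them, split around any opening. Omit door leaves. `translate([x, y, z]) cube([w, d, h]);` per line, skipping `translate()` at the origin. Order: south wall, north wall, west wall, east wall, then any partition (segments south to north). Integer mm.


cube([6000, 200, 2500]);
translate([0, 4800, 0]) cube([6000, 200, 2500]);
translate([0, 200, 0]) cube([200, 4600, 2500]);
translate([5800, 200, 0]) cube([200, 4600, 2500]);
translate([3500, 200, 0]) cube([200, 1000, 2500]);
translate([3500, 2200, 0]) cube([200, 2600, 2500]);
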